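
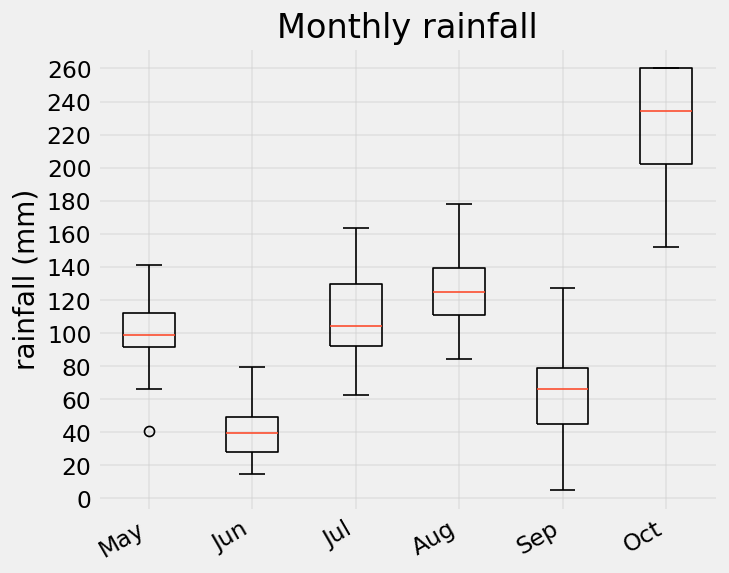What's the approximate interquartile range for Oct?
Q3 ≈ 260, Q1 ≈ 200; IQR ≈ 60.

≈ 60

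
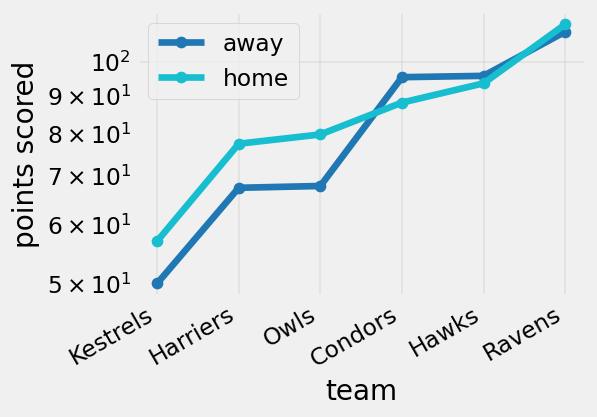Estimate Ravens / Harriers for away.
≈ 1.57×

Ravens ≈ 110, Harriers ≈ 70; 110/70 ≈ 1.57.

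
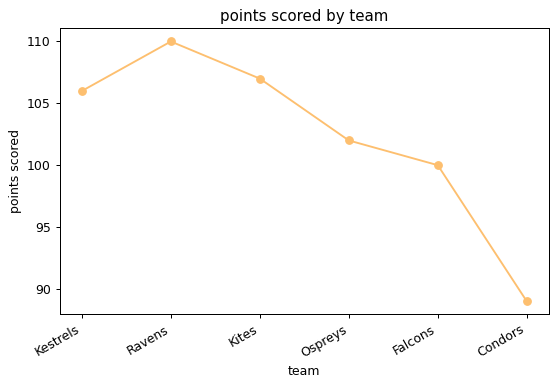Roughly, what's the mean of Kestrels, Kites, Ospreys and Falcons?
(106 + 108 + 102 + 100) / 4 ≈ 104.

≈ 104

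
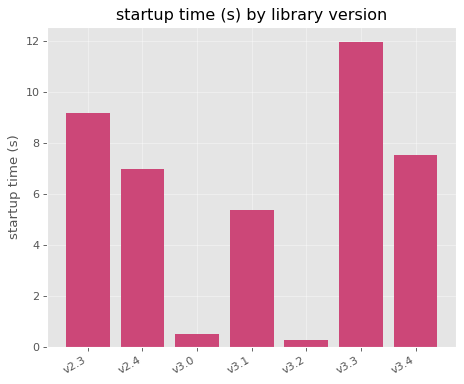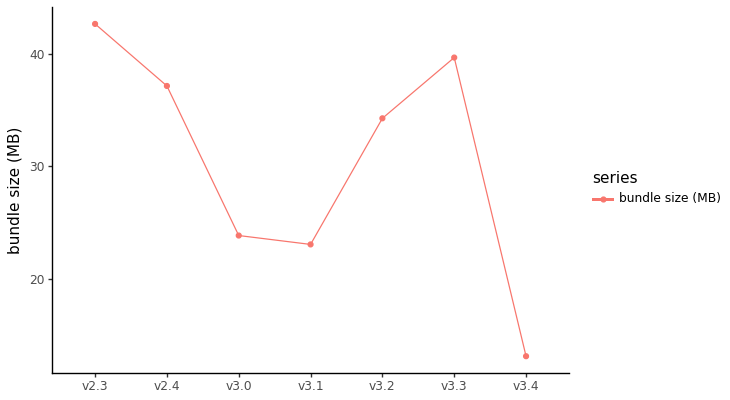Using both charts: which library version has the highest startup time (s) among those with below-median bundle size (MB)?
v3.4

Chart 2 median bundle size (MB) ≈ 35; below-median library versions: v3.0, v3.1, v3.4. Among those, v3.4 has the highest startup time (s) (≈ 8).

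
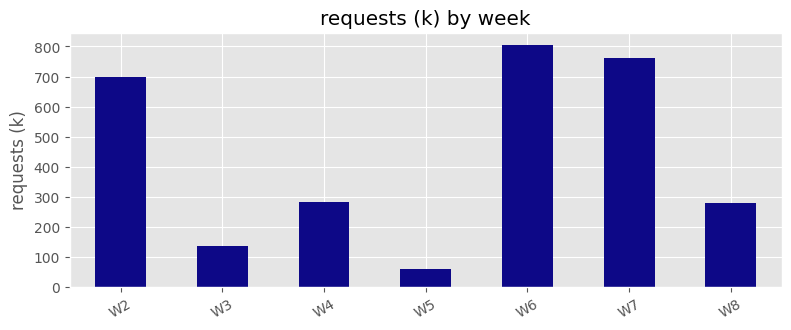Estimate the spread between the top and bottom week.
Max W6 ≈ 800, min W5 ≈ 100; range ≈ 700.

≈ 700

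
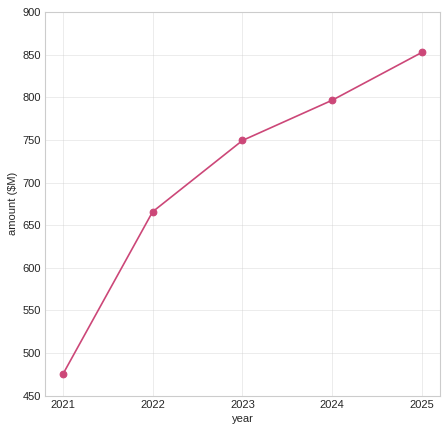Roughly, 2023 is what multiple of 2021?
2023 ≈ 750, 2021 ≈ 450; 750/450 ≈ 1.67.

≈ 1.67×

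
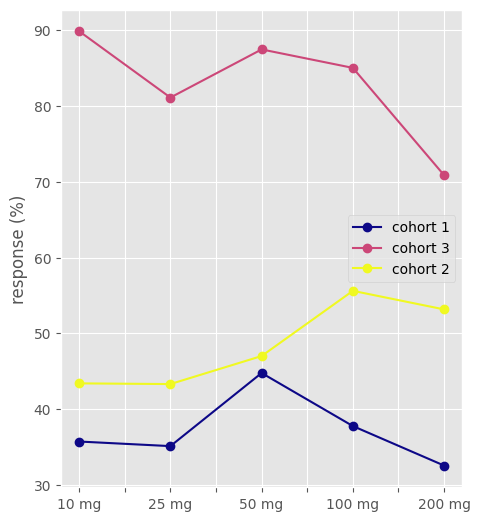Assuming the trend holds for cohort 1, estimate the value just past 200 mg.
≈ 30

Last three: 45, 40, 35 → slope ≈ -5/step → next ≈ 30.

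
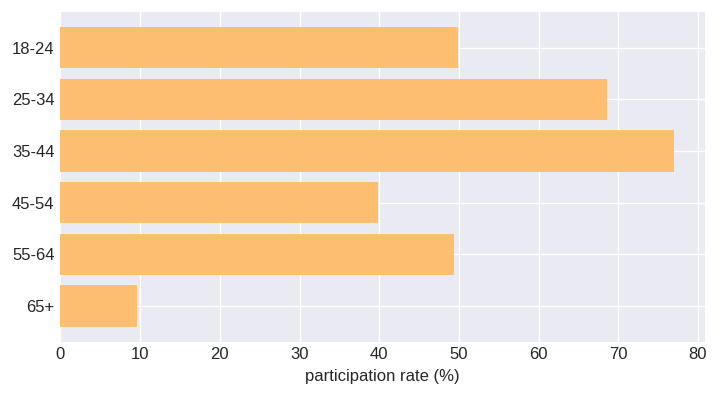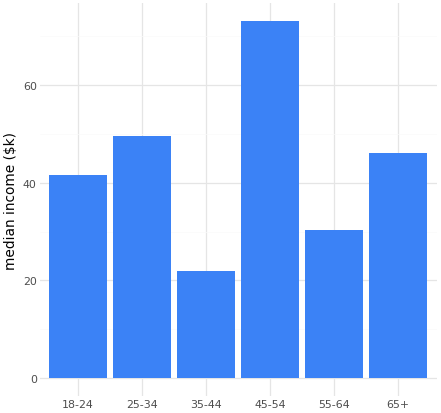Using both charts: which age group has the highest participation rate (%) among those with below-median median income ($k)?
Chart 2 median median income ($k) ≈ 40; below-median age groups: 18-24, 35-44, 55-64. Among those, 35-44 has the highest participation rate (%) (≈ 80).

35-44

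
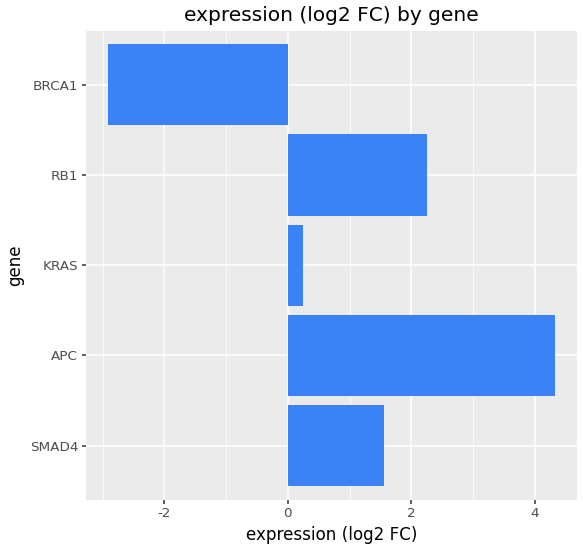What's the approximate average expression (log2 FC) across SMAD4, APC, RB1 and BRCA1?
≈ 1

(2 + 4 + 2 + -3) / 4 ≈ 1.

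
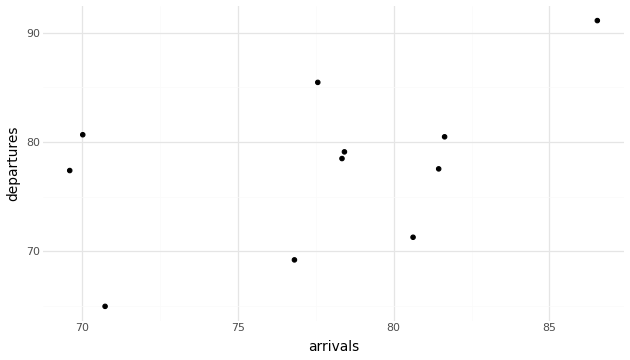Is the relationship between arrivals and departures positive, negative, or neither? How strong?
Points are positively correlated; moderate (|r| ≈ 0.5).

positive, moderate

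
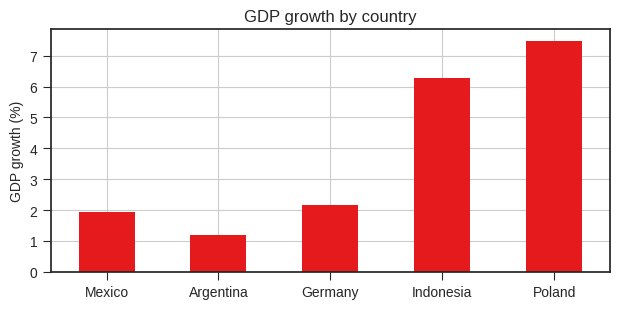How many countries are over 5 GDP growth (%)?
Above 5: Indonesia, Poland.

2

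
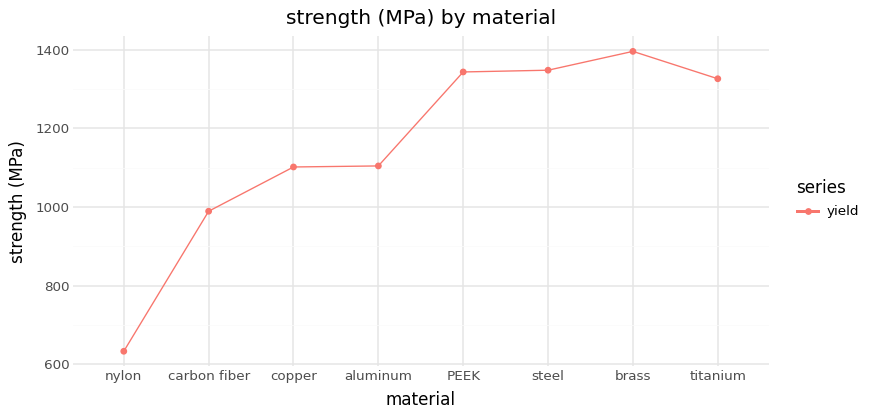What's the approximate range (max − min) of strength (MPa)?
Max brass ≈ 1400, min nylon ≈ 600; range ≈ 800.

≈ 800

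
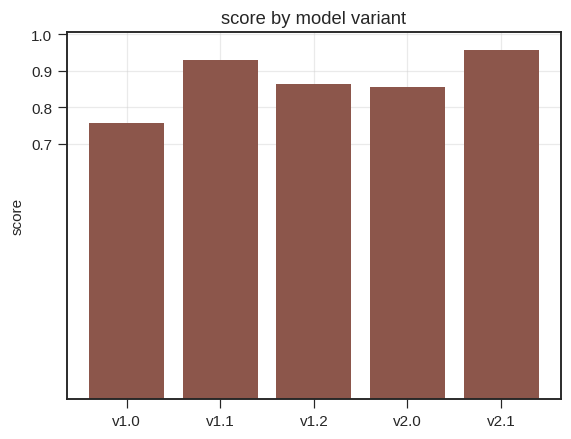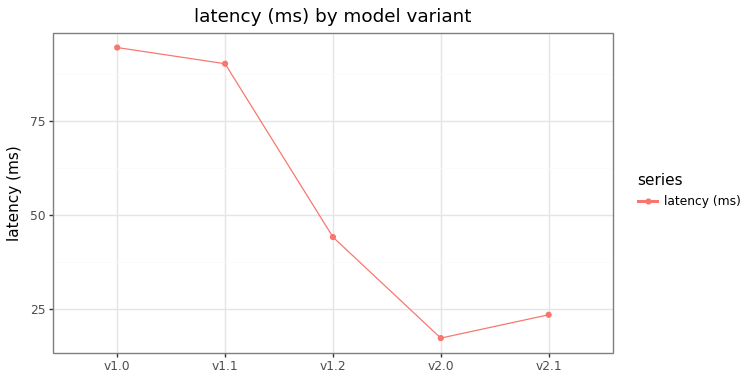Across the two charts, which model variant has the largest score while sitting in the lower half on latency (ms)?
v2.1

Chart 2 median latency (ms) ≈ 40; below-median model variants: v2.0, v2.1. Among those, v2.1 has the highest score (≈ 1).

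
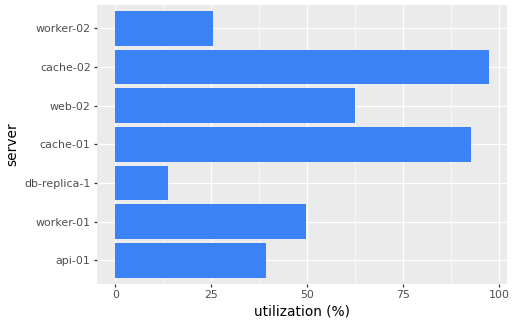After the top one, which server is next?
cache-01

Top 3: cache-02 ≈ 100, cache-01 ≈ 90, web-02 ≈ 60.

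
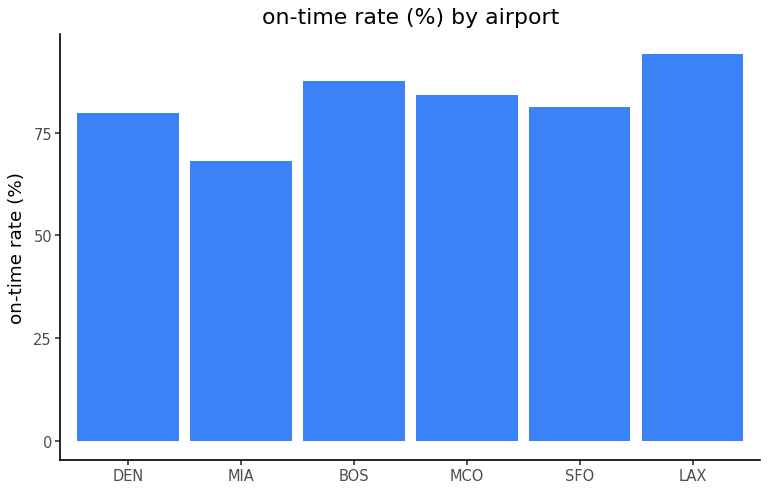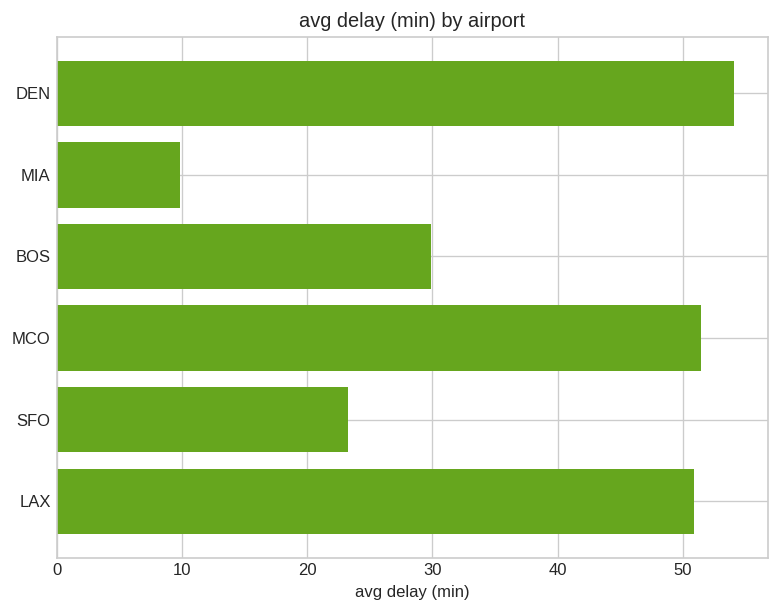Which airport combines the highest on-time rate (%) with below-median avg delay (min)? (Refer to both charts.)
BOS

Chart 2 median avg delay (min) ≈ 40; below-median airports: MIA, BOS, SFO. Among those, BOS has the highest on-time rate (%) (≈ 90).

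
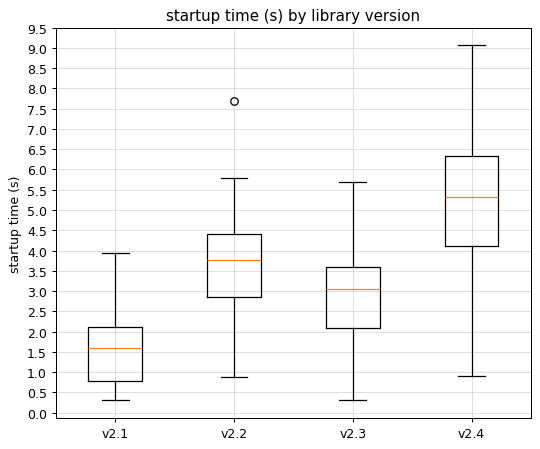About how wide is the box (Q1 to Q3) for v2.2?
≈ 1.5

Q3 ≈ 4.5, Q1 ≈ 3.0; IQR ≈ 1.5.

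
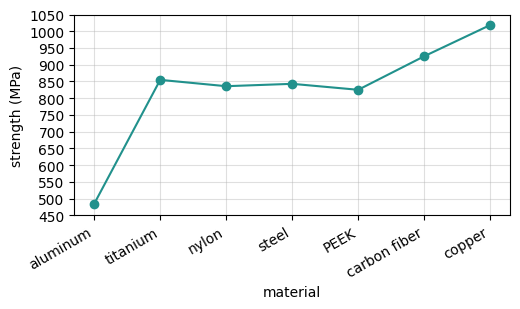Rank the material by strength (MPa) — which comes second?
Top 3: copper ≈ 1000, carbon fiber ≈ 950, titanium ≈ 850.

carbon fiber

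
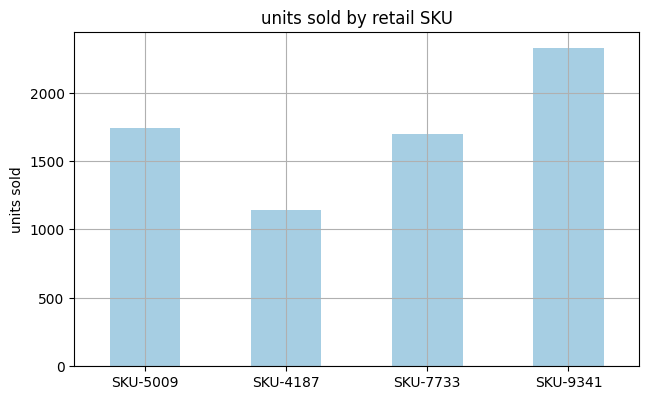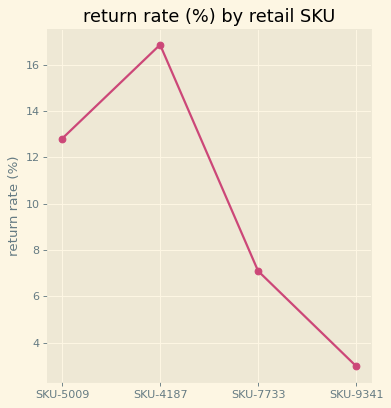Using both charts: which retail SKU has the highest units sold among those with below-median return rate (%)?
SKU-9341

Chart 2 median return rate (%) ≈ 10; below-median retail SKUs: SKU-7733, SKU-9341. Among those, SKU-9341 has the highest units sold (≈ 2500).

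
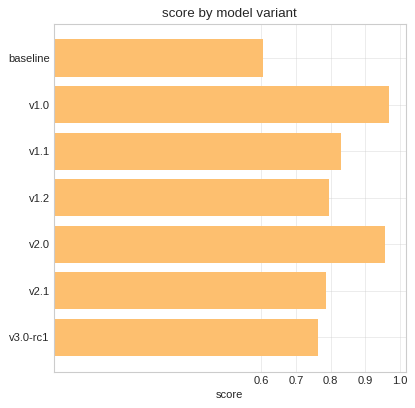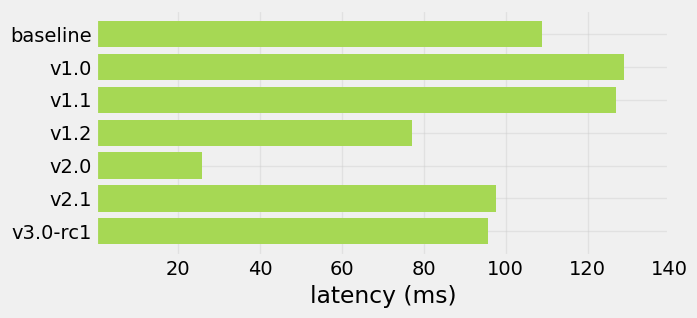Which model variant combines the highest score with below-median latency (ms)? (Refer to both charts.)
v2.0

Chart 2 median latency (ms) ≈ 100; below-median model variants: v1.2, v2.0, v3.0-rc1. Among those, v2.0 has the highest score (≈ 1).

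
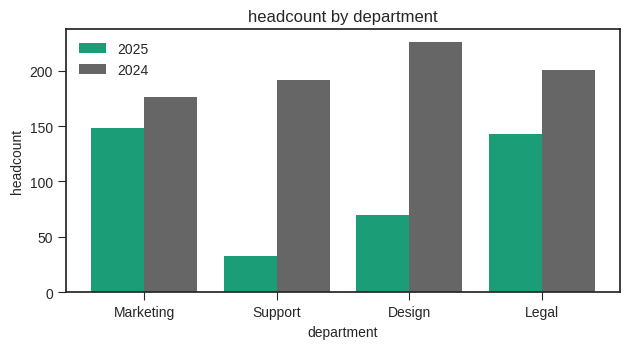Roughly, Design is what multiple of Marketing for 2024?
Design ≈ 220, Marketing ≈ 180; 220/180 ≈ 1.22.

≈ 1.22×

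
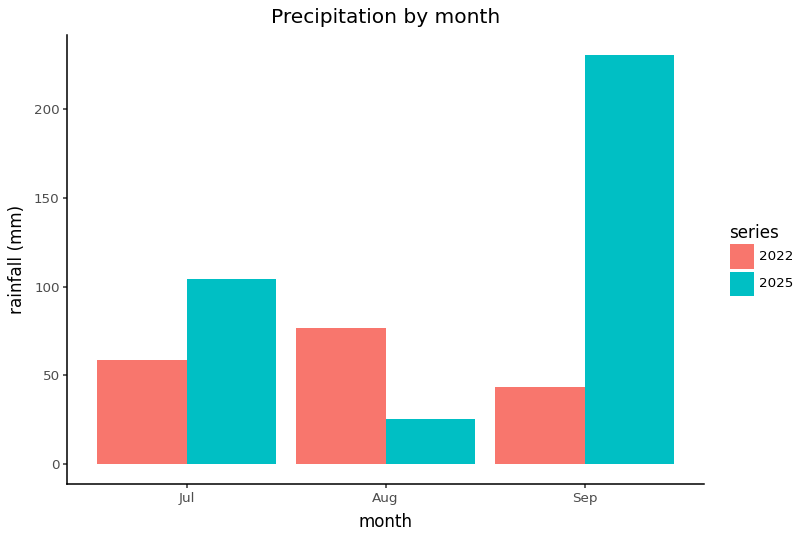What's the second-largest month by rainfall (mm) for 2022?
Top 3 for 2022: Aug ≈ 80, Jul ≈ 60, Sep ≈ 40.

Jul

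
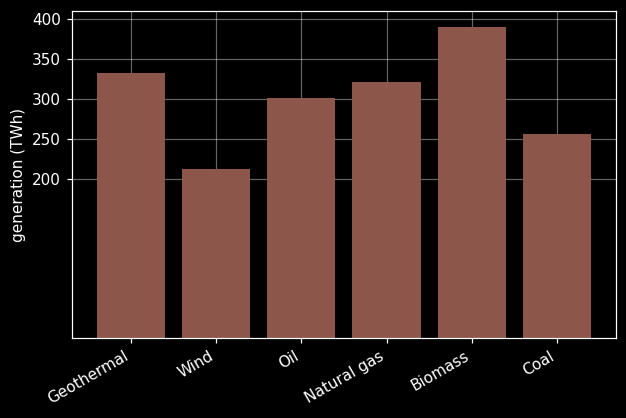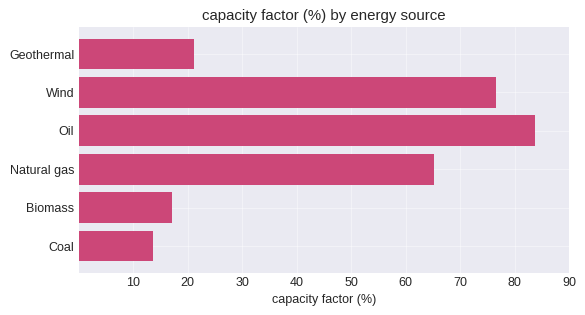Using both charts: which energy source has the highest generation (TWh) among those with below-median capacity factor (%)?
Chart 2 median capacity factor (%) ≈ 40; below-median energy sources: Geothermal, Biomass, Coal. Among those, Biomass has the highest generation (TWh) (≈ 400).

Biomass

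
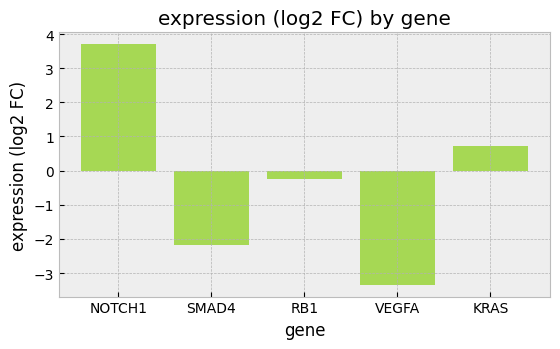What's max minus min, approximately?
≈ 7

Max NOTCH1 ≈ 4, min VEGFA ≈ -3; range ≈ 7.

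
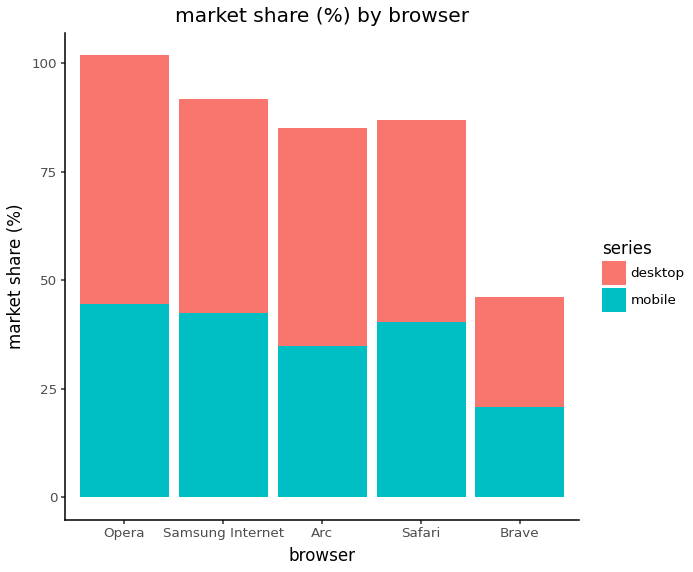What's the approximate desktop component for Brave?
desktop top ≈ 50, bottom ≈ 20; segment ≈ 30.

≈ 30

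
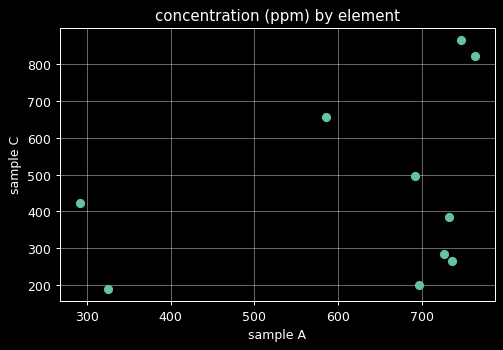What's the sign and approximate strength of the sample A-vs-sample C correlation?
Points are positively correlated; weak (|r| ≈ 0.3).

positive, weak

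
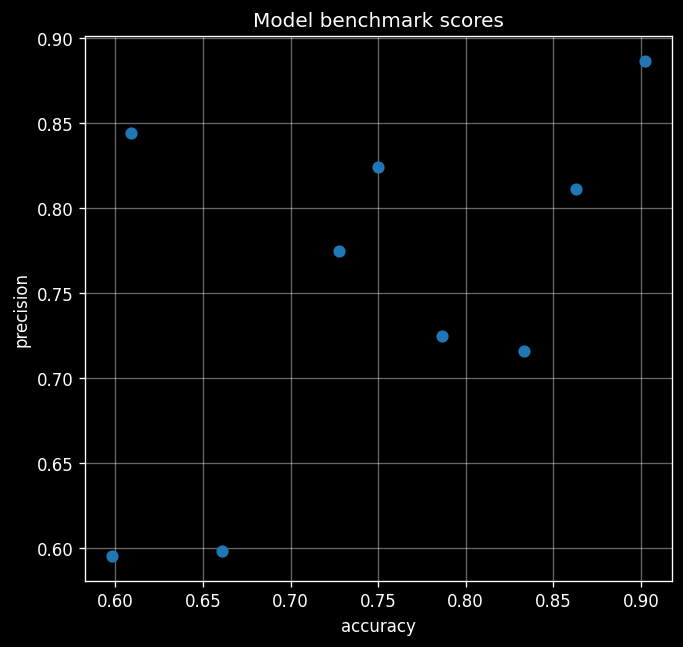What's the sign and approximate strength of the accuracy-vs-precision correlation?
Points are positively correlated; moderate (|r| ≈ 0.5).

positive, moderate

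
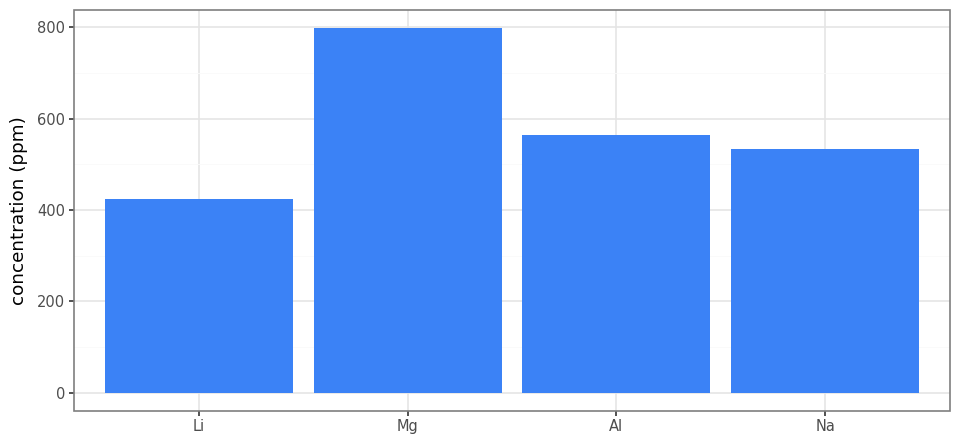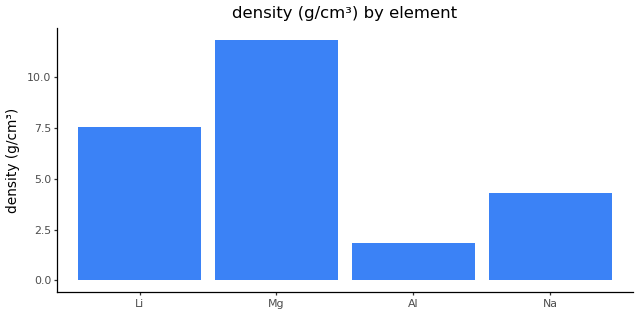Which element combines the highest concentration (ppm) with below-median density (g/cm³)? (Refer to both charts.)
Chart 2 median density (g/cm³) ≈ 6; below-median elements: Al, Na. Among those, Al has the highest concentration (ppm) (≈ 600).

Al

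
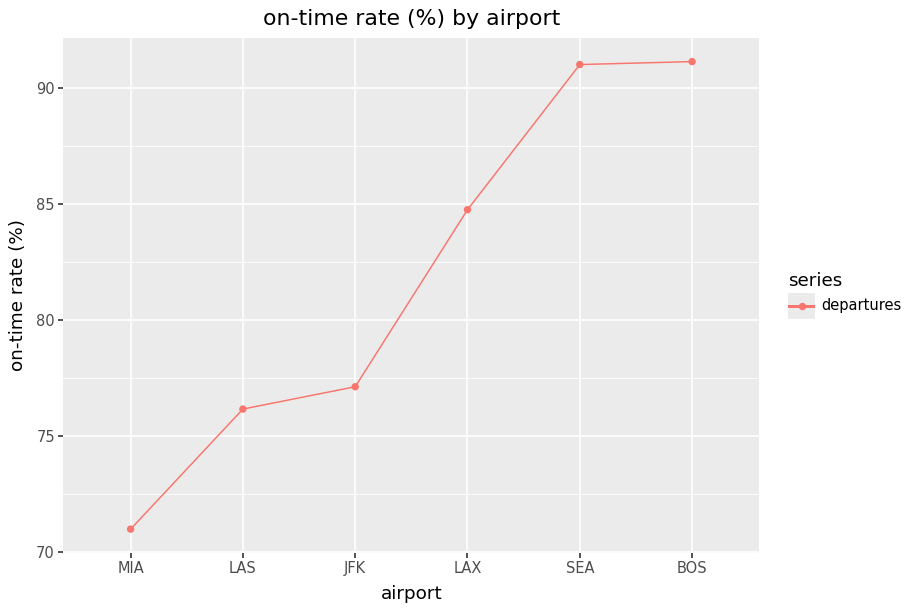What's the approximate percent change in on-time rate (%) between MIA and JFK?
≈ +8.3%

MIA ≈ 72, JFK ≈ 78; (78 − 72) / 72 ≈ +8.3%.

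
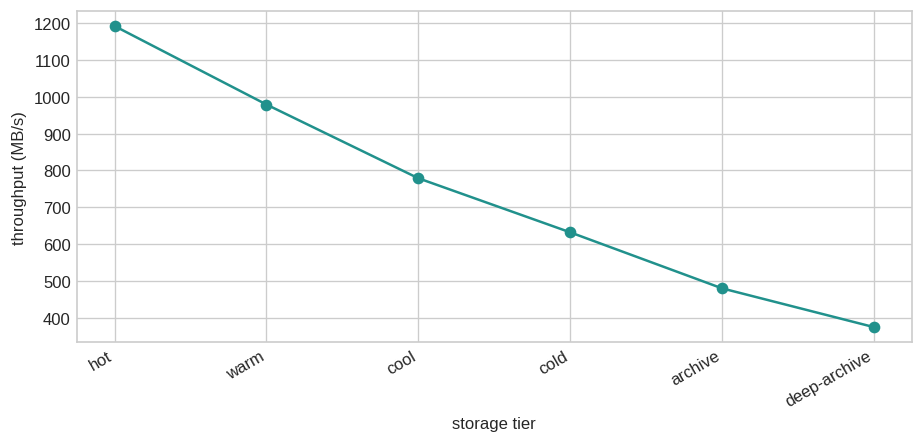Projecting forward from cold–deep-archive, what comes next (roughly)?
≈ 300

Last three: 600, 500, 400 → slope ≈ -100/step → next ≈ 300.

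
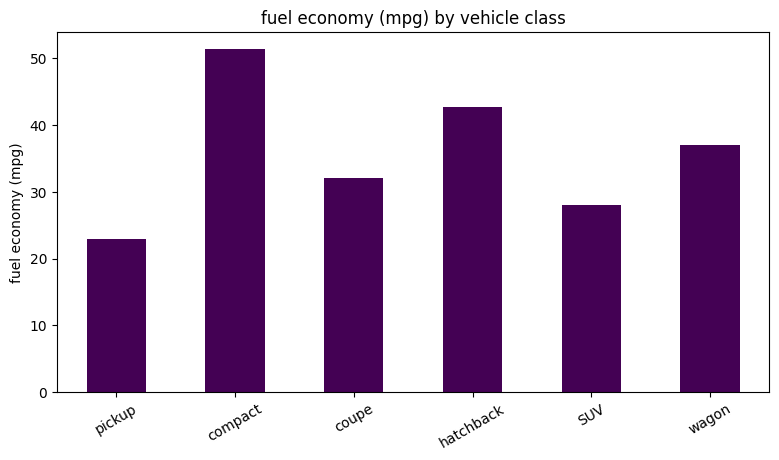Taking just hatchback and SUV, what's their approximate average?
(45 + 30) / 2 ≈ 38.

≈ 38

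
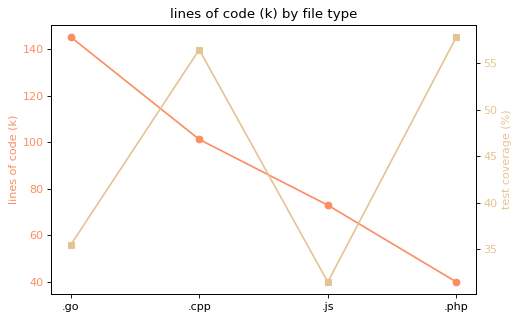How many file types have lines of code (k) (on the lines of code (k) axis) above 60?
Above 60: .go, .cpp, .js.

3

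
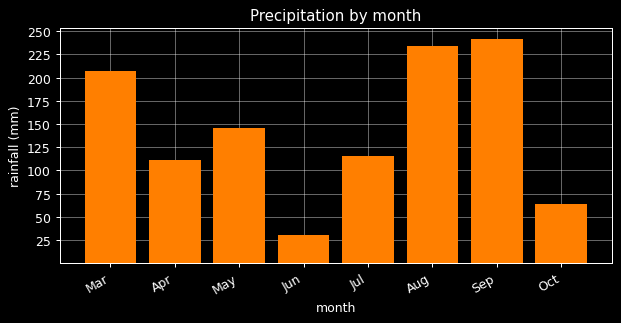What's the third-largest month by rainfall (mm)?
Mar

Top 4: Sep ≈ 250, Aug ≈ 225, Mar ≈ 200, May ≈ 150.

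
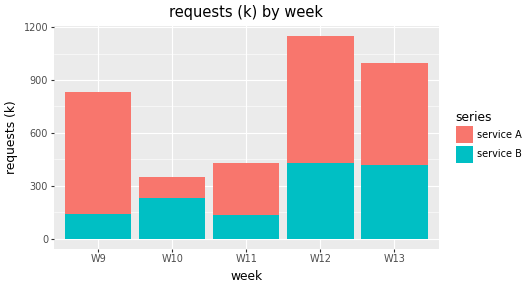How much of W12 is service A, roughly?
≈ 800

service A top ≈ 1200, bottom ≈ 400; segment ≈ 800.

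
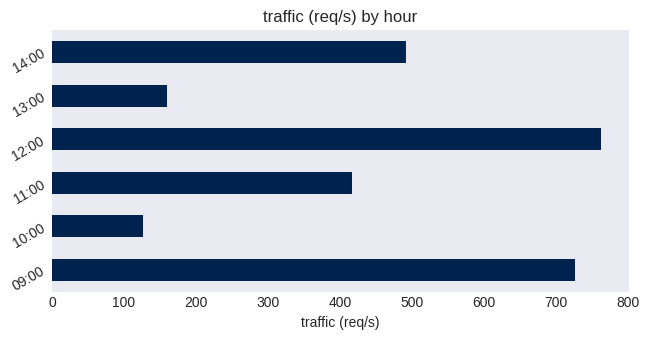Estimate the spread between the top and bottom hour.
Max 12:00 ≈ 800, min 10:00 ≈ 100; range ≈ 700.

≈ 700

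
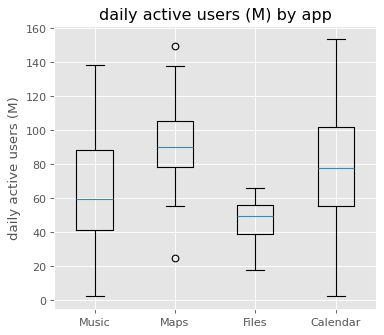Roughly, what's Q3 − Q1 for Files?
Q3 ≈ 55, Q1 ≈ 40; IQR ≈ 15.

≈ 15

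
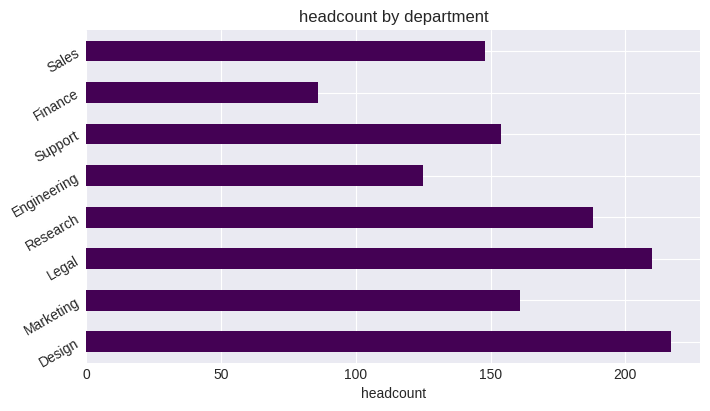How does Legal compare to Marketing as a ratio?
≈ 1.25×

Legal ≈ 200, Marketing ≈ 160; 200/160 ≈ 1.25.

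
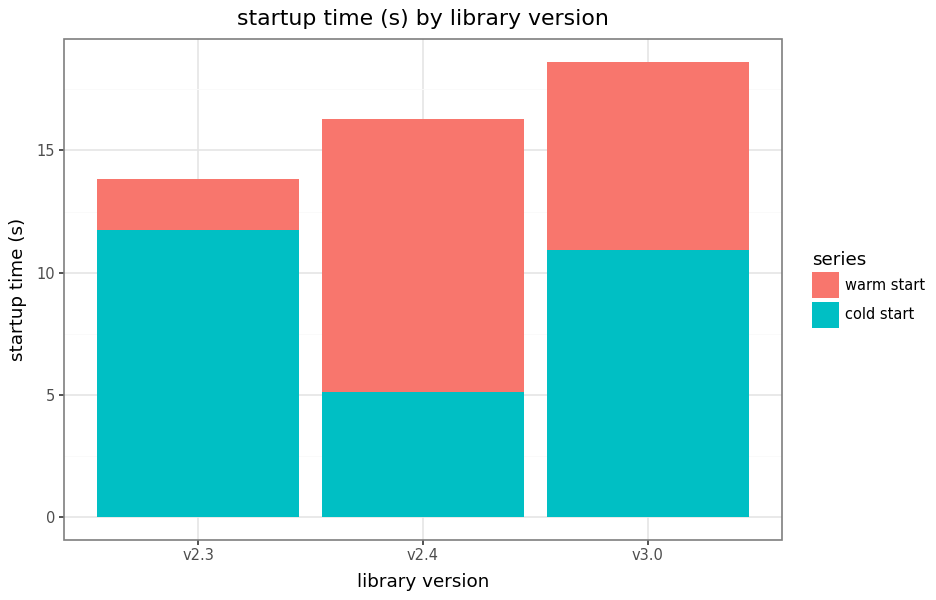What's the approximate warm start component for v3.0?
≈ 8

warm start top ≈ 18, bottom ≈ 10; segment ≈ 8.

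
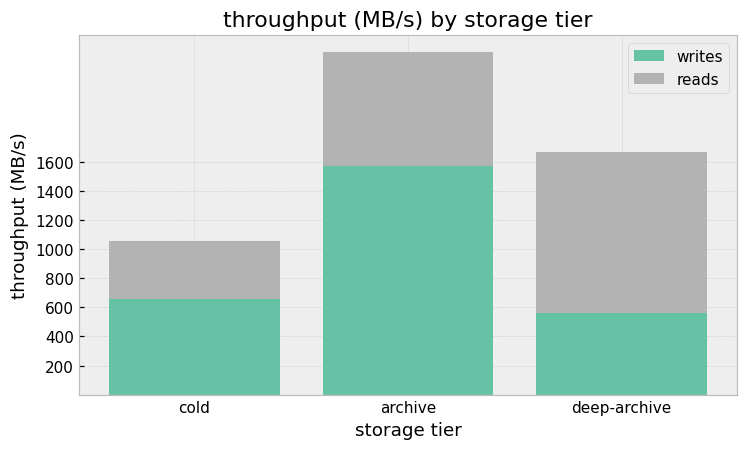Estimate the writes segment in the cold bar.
writes top ≈ 600, bottom ≈ 0; segment ≈ 600.

≈ 600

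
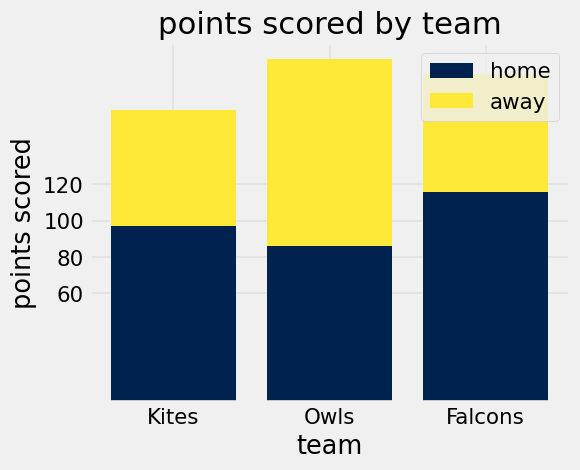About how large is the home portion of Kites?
home top ≈ 100, bottom ≈ 0; segment ≈ 100.

≈ 100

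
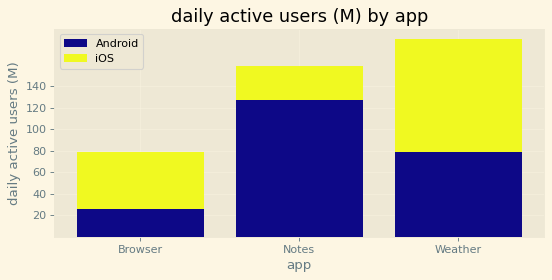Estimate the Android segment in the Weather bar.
Android top ≈ 80, bottom ≈ 0; segment ≈ 80.

≈ 80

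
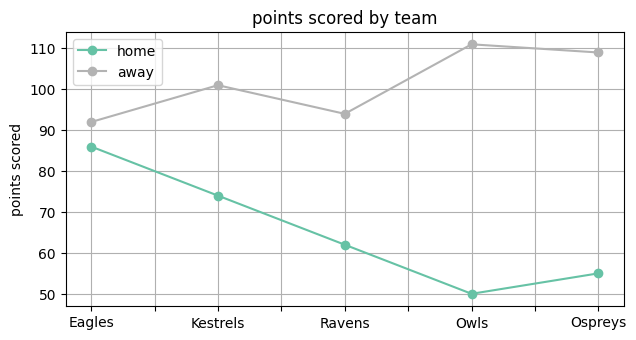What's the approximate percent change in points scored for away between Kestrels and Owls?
≈ +10%

Kestrels ≈ 100, Owls ≈ 110; (110 − 100) / 100 ≈ +10%.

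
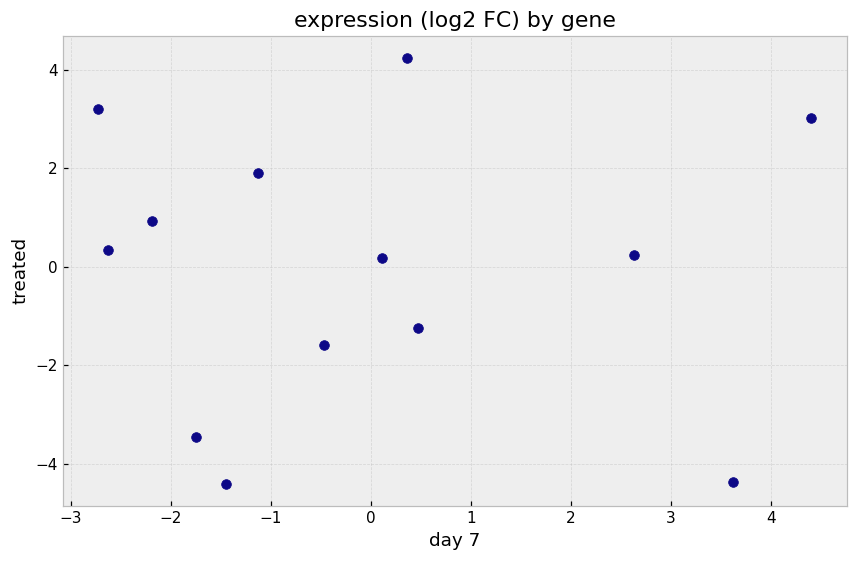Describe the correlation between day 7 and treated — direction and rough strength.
Points are roughly uncorrelated; weak (|r| ≈ 0.0).

no clear correlation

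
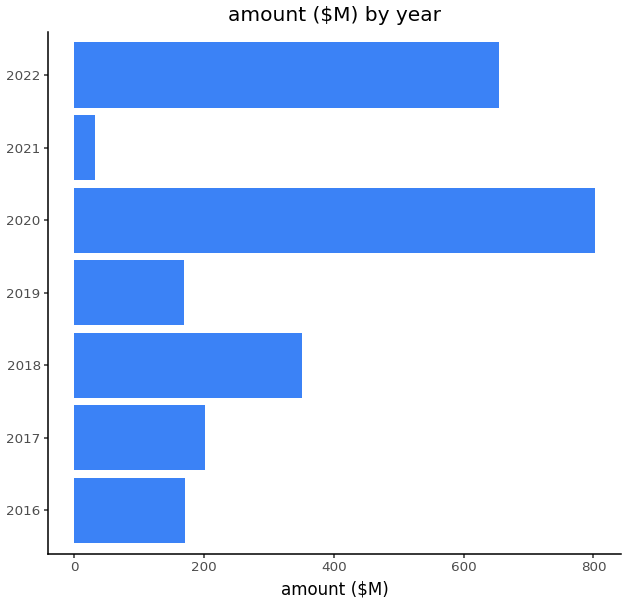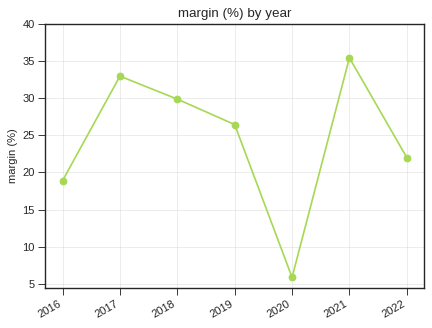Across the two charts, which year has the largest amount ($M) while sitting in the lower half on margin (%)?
2020

Chart 2 median margin (%) ≈ 25; below-median years: 2016, 2020, 2022. Among those, 2020 has the highest amount ($M) (≈ 800).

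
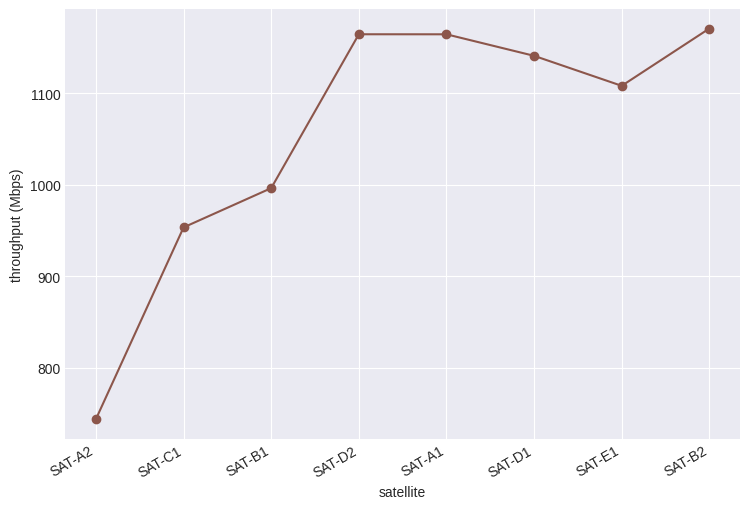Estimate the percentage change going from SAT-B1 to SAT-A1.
SAT-B1 ≈ 1000, SAT-A1 ≈ 1150; (1150 − 1000) / 1000 ≈ +15%.

≈ +15%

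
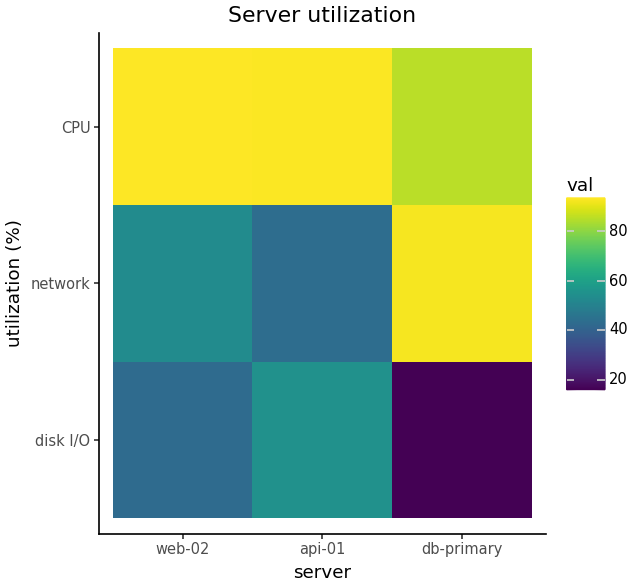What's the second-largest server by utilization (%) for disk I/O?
Top 3 for disk I/O: api-01 ≈ 60, web-02 ≈ 40, db-primary ≈ 20.

web-02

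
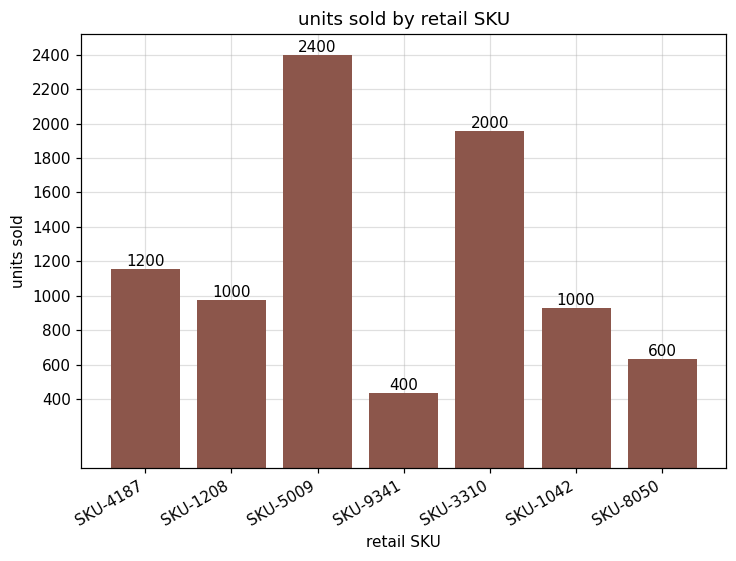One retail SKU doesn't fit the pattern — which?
SKU-5009 ≈ 2400; the rest sit between ≈ 400 and ≈ 2000.

SKU-5009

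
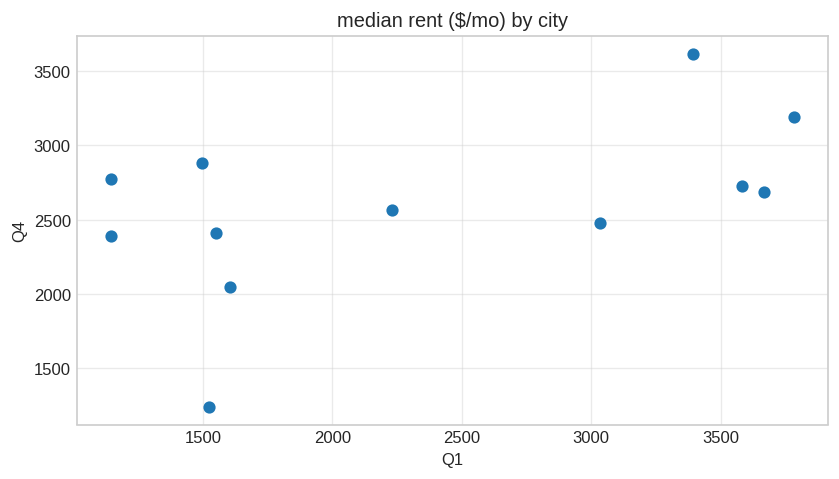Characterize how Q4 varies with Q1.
Points are positively correlated; moderate (|r| ≈ 0.5).

positive, moderate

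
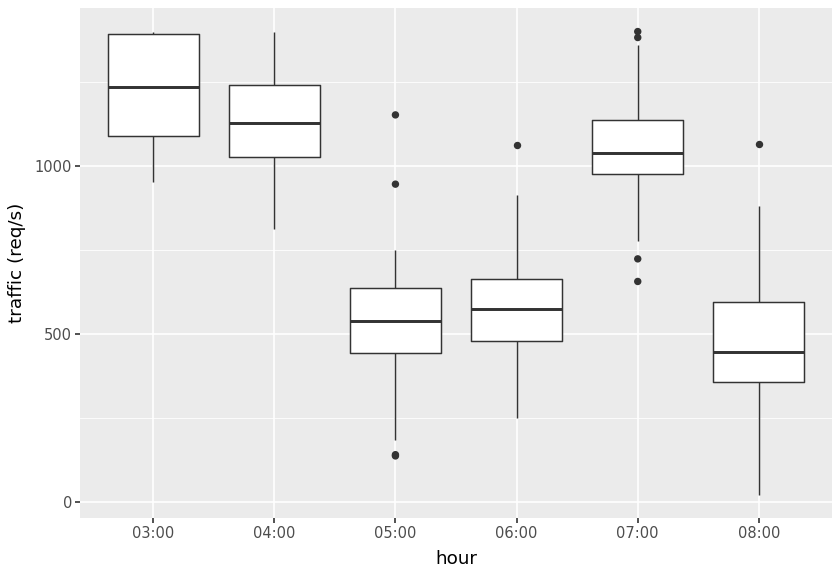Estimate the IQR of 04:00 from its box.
Q3 ≈ 1200, Q1 ≈ 1000; IQR ≈ 200.

≈ 200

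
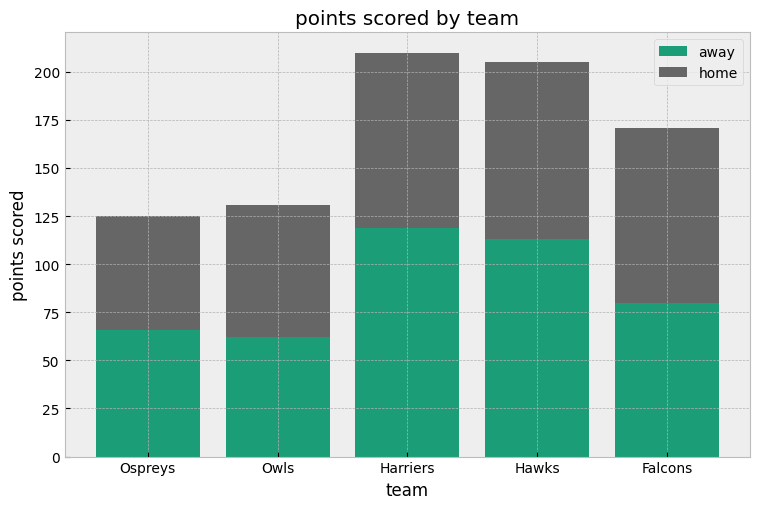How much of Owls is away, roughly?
≈ 60

away top ≈ 60, bottom ≈ 0; segment ≈ 60.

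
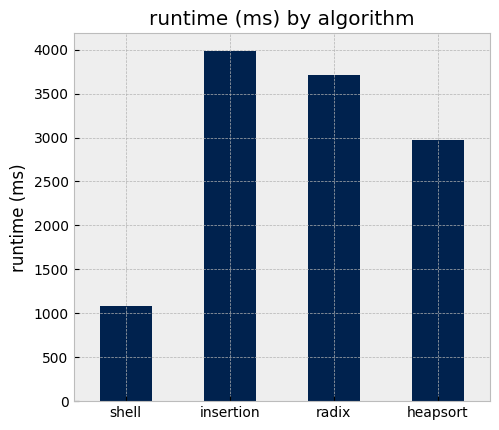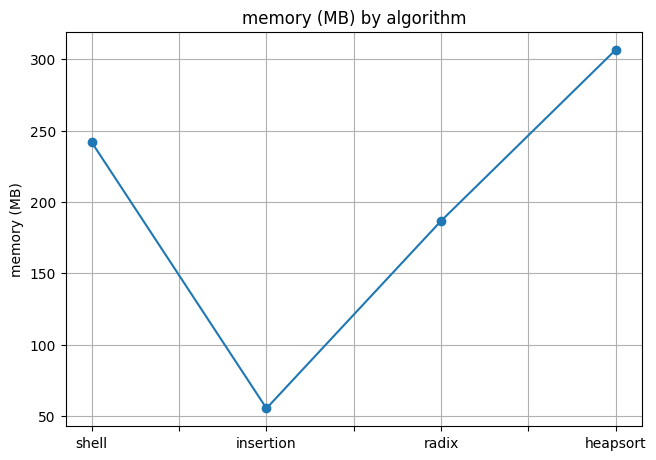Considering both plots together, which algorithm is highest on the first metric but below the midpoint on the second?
Chart 2 median memory (MB) ≈ 200; below-median algorithms: insertion, radix. Among those, insertion has the highest runtime (ms) (≈ 4000).

insertion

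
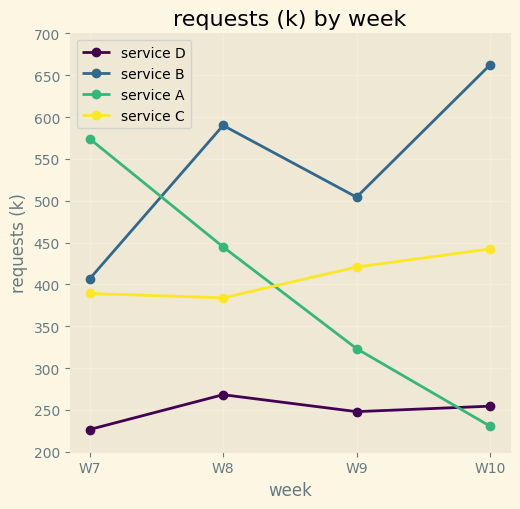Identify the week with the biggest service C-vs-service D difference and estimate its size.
W10: service C ≈ 450, service D ≈ 250 → gap ≈ 200. Next-largest (W9) is only ≈ 150.

W10, ≈ 200 k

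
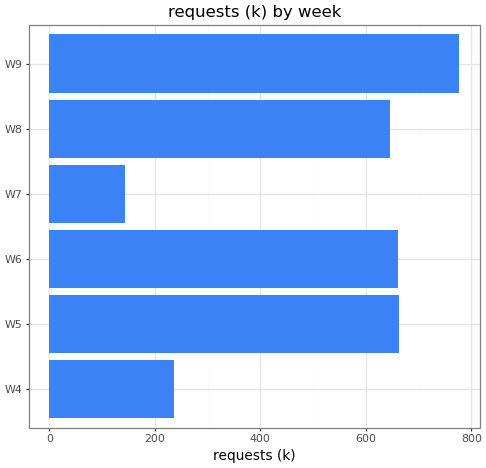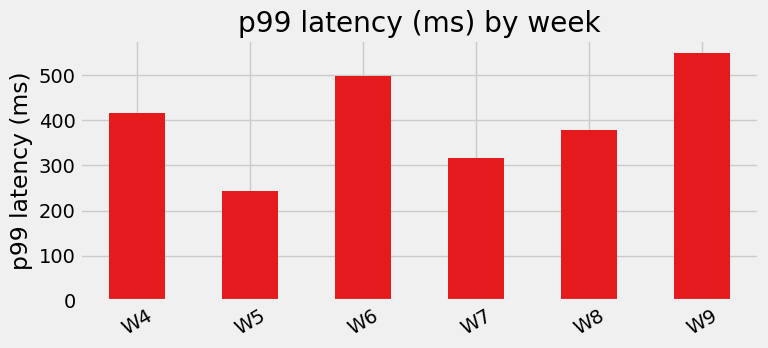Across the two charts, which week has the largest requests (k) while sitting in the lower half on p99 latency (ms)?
W5

Chart 2 median p99 latency (ms) ≈ 400; below-median weeks: W5, W7, W8. Among those, W5 has the highest requests (k) (≈ 700).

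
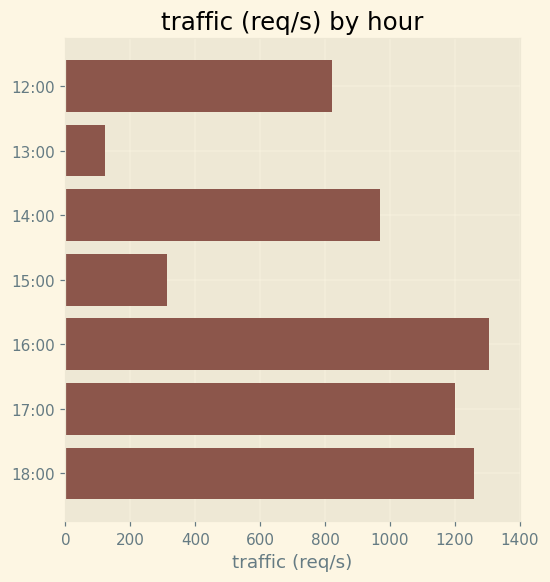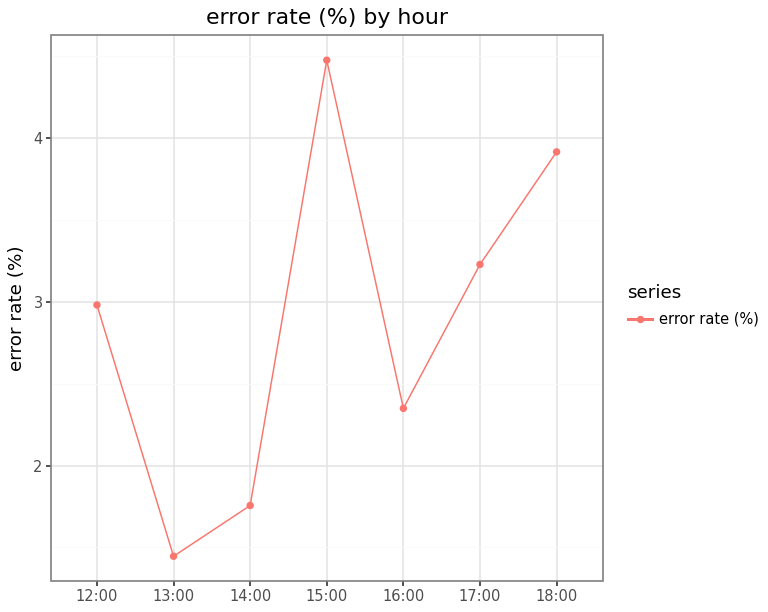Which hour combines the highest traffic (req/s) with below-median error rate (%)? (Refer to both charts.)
Chart 2 median error rate (%) ≈ 3; below-median hours: 13:00, 14:00, 16:00. Among those, 16:00 has the highest traffic (req/s) (≈ 1400).

16:00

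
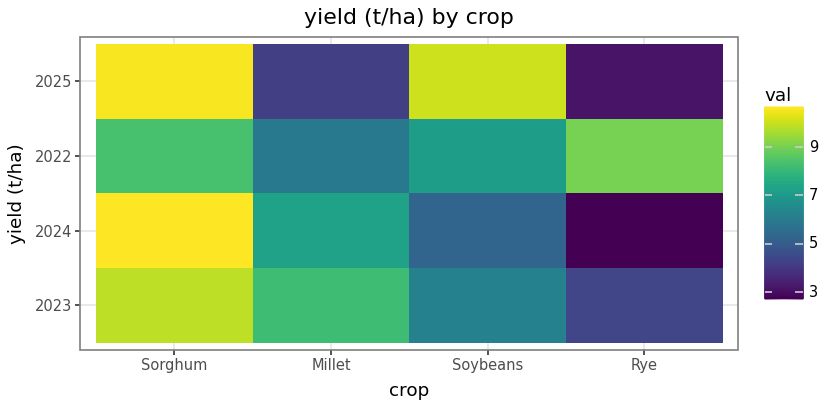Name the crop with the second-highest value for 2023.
Millet

Top 3 for 2023: Sorghum ≈ 10, Millet ≈ 8, Soybeans ≈ 6.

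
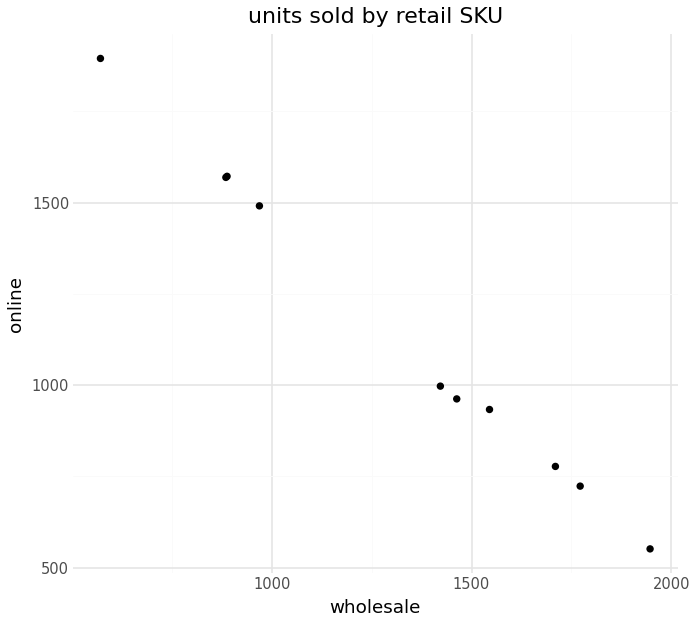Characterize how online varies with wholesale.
Points are negatively correlated; strong (|r| ≈ 1.0).

negative, strong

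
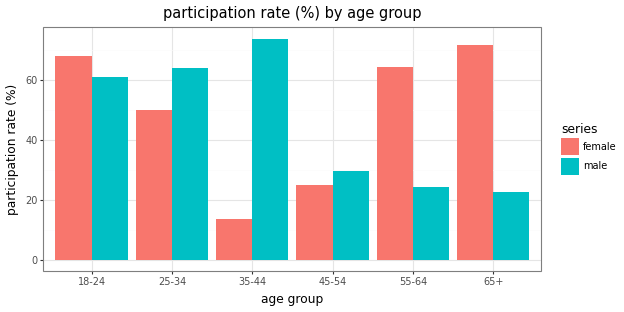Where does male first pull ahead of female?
18-24: male ≈ 60 vs female ≈ 70 (not yet); 25-34: male ≈ 60 vs female ≈ 50 (first crossover).

25-34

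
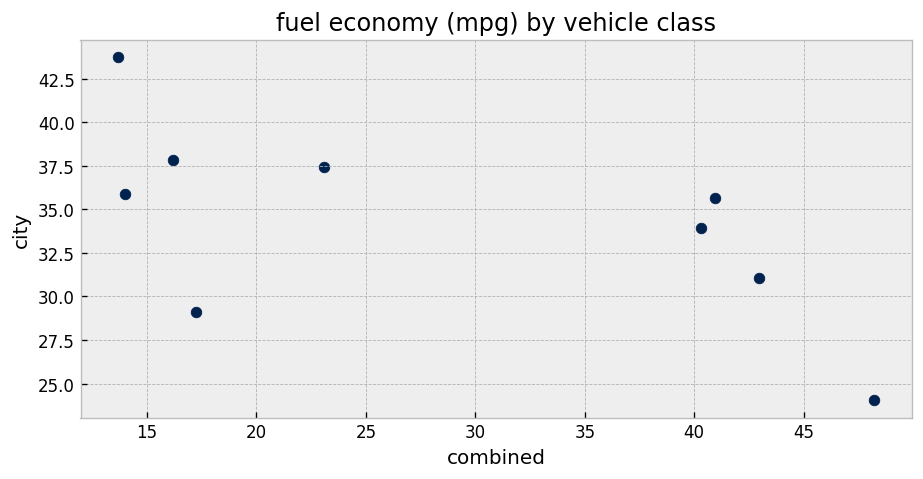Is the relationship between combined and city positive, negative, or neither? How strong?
negative, moderate

Points are negatively correlated; moderate (|r| ≈ 0.6).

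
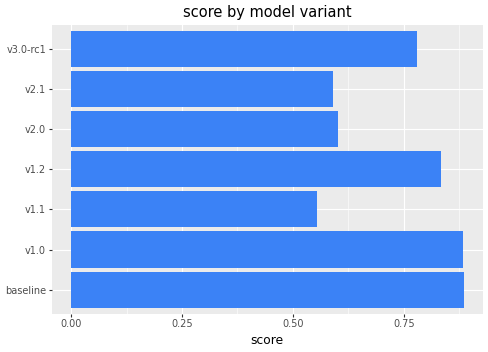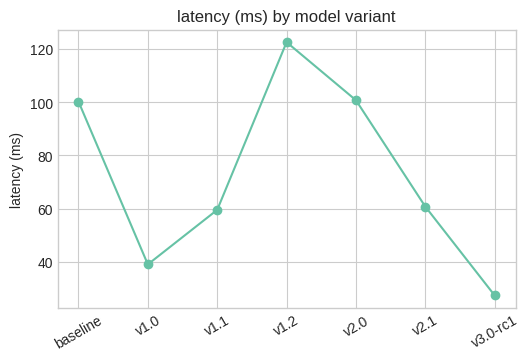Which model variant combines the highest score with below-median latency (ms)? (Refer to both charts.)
v1.0

Chart 2 median latency (ms) ≈ 60; below-median model variants: v1.0, v1.1, v3.0-rc1. Among those, v1.0 has the highest score (≈ 0.9).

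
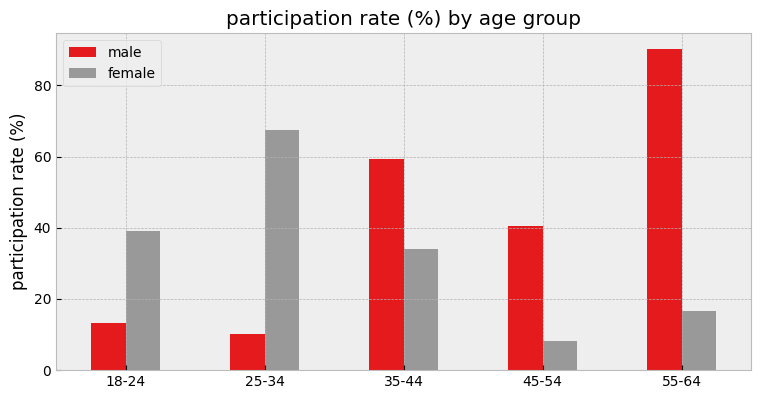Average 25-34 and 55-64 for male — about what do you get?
≈ 50

(10 + 90) / 2 ≈ 50.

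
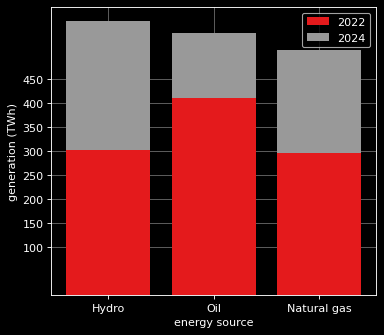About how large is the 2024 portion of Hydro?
≈ 250

2024 top ≈ 550, bottom ≈ 300; segment ≈ 250.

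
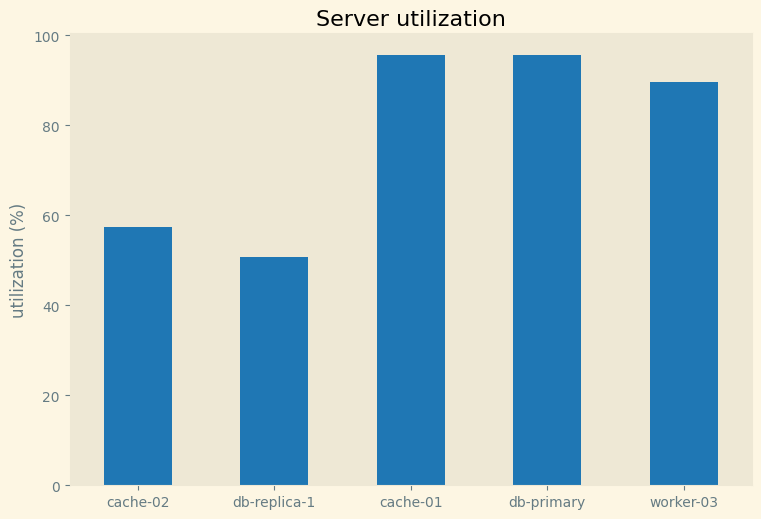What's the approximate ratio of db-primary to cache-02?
db-primary ≈ 100, cache-02 ≈ 60; 100/60 ≈ 1.67.

≈ 1.67×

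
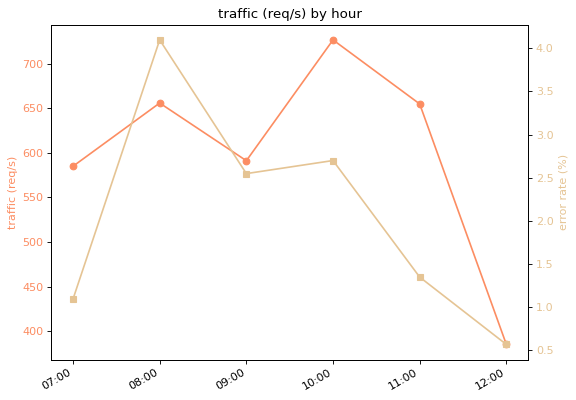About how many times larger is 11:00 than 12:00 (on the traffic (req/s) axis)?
11:00 ≈ 650, 12:00 ≈ 400; 650/400 ≈ 1.62.

≈ 1.62×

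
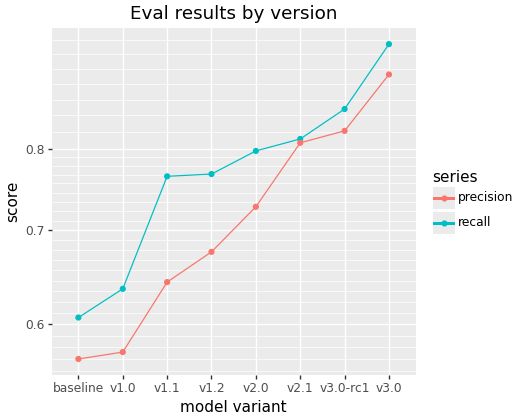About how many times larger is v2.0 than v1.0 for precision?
v2.0 ≈ 0.75, v1.0 ≈ 0.55; 0.75/0.55 ≈ 1.36.

≈ 1.36×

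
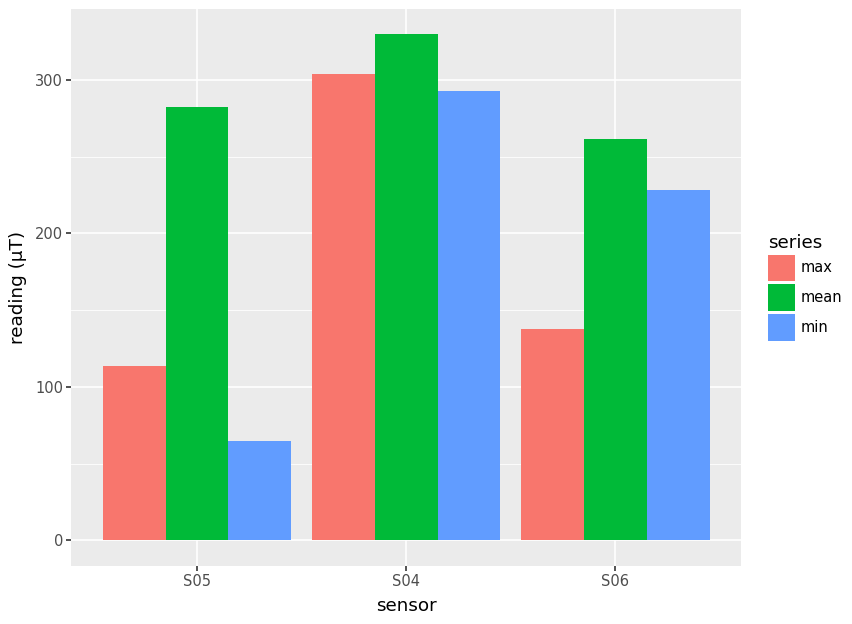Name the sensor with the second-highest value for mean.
Top 3 for mean: S04 ≈ 350, S05 ≈ 300, S06 ≈ 250.

S05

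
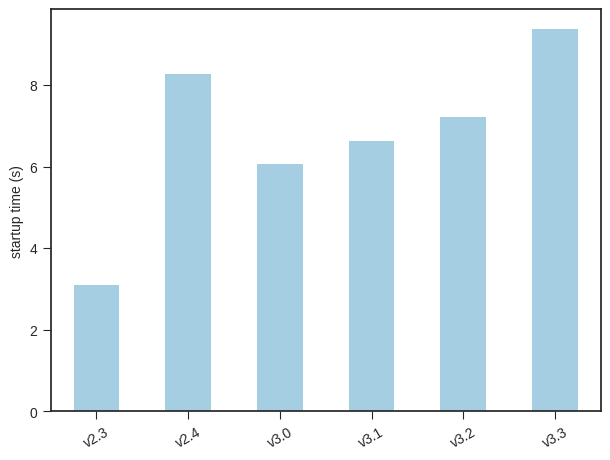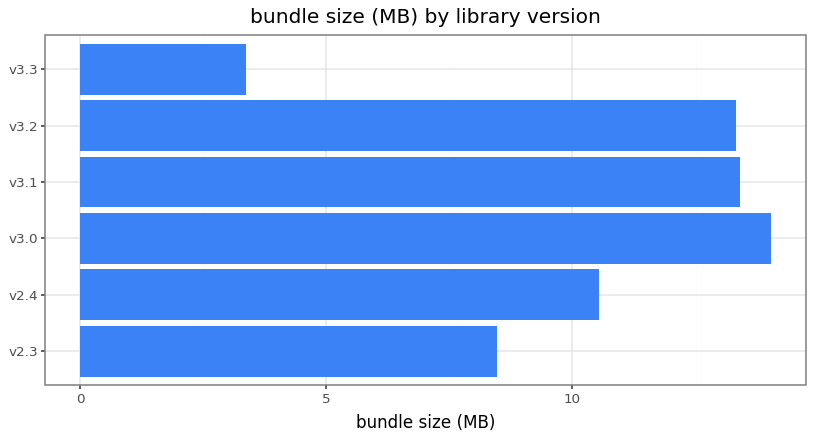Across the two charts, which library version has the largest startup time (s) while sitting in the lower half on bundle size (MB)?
v3.3

Chart 2 median bundle size (MB) ≈ 12; below-median library versions: v2.3, v2.4, v3.3. Among those, v3.3 has the highest startup time (s) (≈ 9).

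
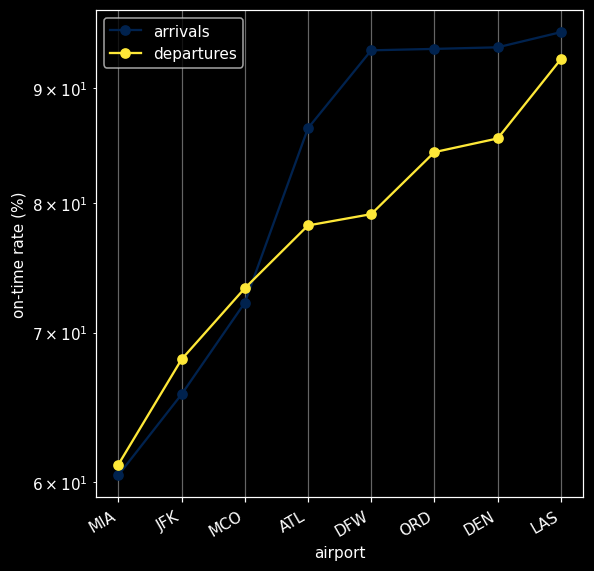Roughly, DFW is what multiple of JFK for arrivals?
≈ 1.46×

DFW ≈ 95, JFK ≈ 65; 95/65 ≈ 1.46.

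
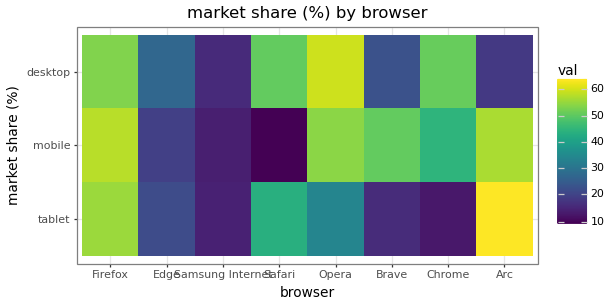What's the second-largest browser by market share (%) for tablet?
Top 3 for tablet: Arc ≈ 65, Firefox ≈ 55, Safari ≈ 45.

Firefox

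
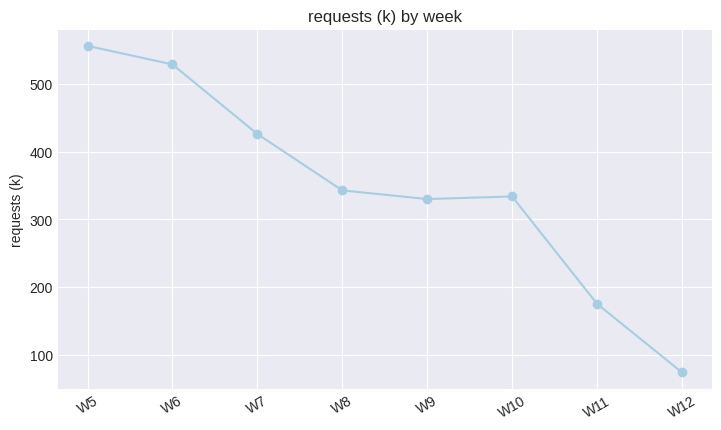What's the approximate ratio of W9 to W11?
≈ 1.75×

W9 ≈ 350, W11 ≈ 200; 350/200 ≈ 1.75.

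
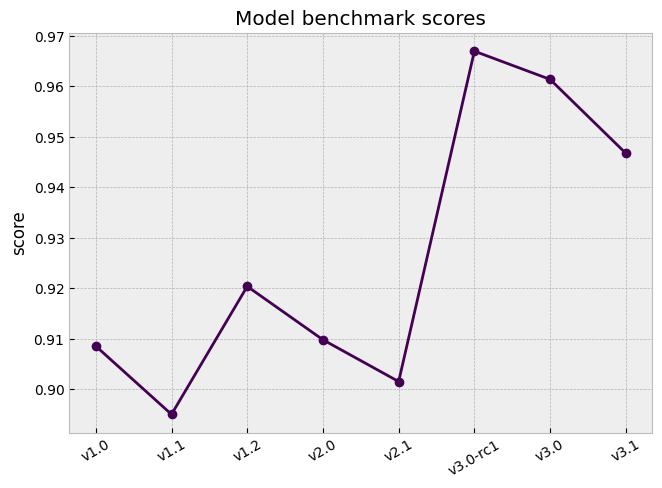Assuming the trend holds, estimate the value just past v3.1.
Last three: 0.97, 0.96, 0.95 → slope ≈ -0.01/step → next ≈ 0.94.

≈ 0.94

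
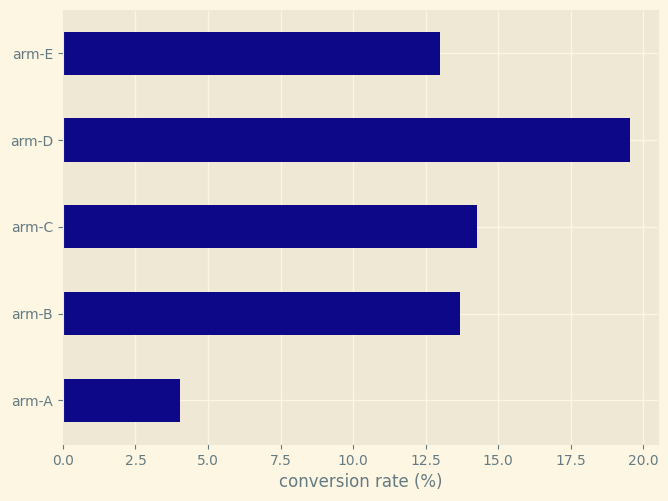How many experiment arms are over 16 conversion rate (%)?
1

Above 16: arm-D.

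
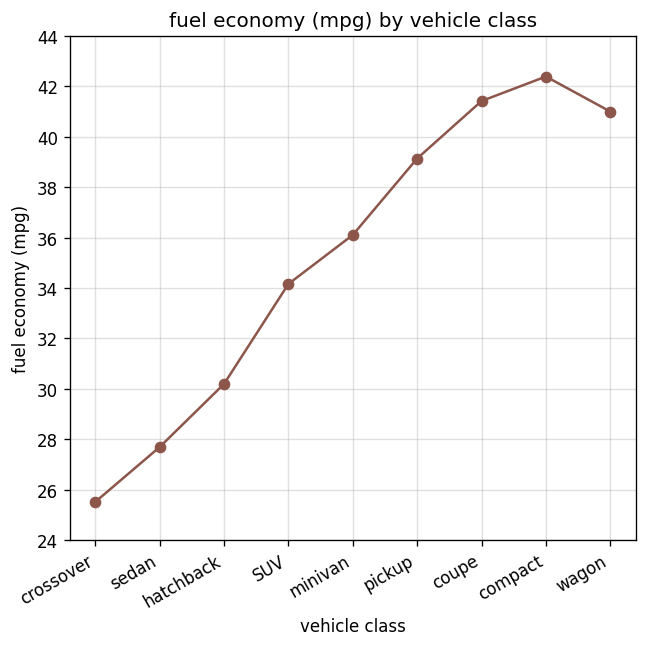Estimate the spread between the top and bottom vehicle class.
Max compact ≈ 42, min crossover ≈ 26; range ≈ 16.

≈ 16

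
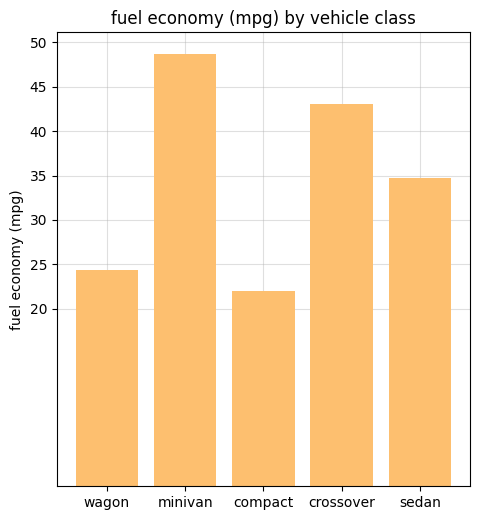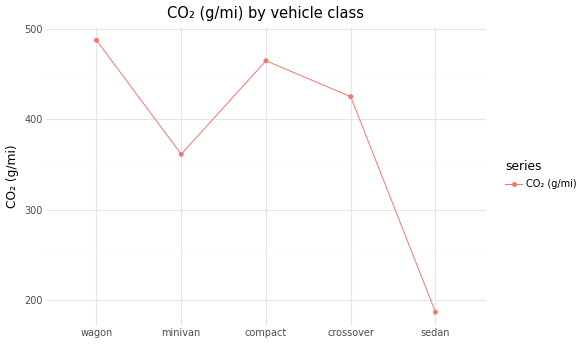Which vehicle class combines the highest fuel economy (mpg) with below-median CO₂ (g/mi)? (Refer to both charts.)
minivan

Chart 2 median CO₂ (g/mi) ≈ 400; below-median vehicle classes: minivan, sedan. Among those, minivan has the highest fuel economy (mpg) (≈ 50).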